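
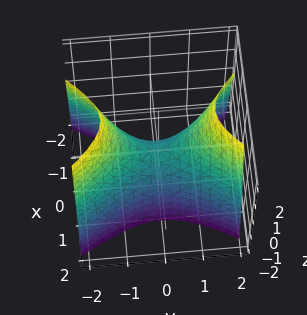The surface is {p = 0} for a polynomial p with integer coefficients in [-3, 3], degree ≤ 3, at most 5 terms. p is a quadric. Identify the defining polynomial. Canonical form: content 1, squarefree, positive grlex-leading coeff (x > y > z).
Degree: a saddle surface; a quadric, so deg p = 2.
Symmetries: it's symmetric under y → −y, forcing even powers of y; mirror symmetry x ↦ −x ⇒ only even powers of x.
From the visible intercepts: it meets the y-axis at y = 0 (among the integer gridlines); one x-axis crossing is at x = 0; one z-axis crossing is at z = 0.
These observations pin down the coefficients.

2*x^2 - y^2 + z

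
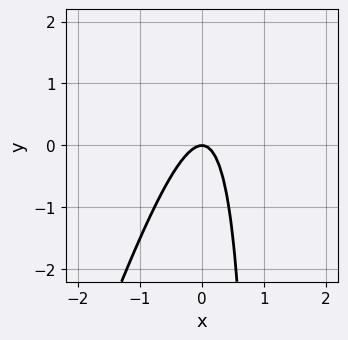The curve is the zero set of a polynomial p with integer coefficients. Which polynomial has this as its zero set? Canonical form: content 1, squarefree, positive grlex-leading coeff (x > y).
3*x^2 - x*y + y

First, degree: no degree-1 curve has this shape, so deg p = 2.
Next, reading off the gridlines: it meets the y-axis at y = 0 (among the integer gridlines); it crosses the x-axis at the gridline x = 0.
Finally, solving for integer coefficients yields p as stated.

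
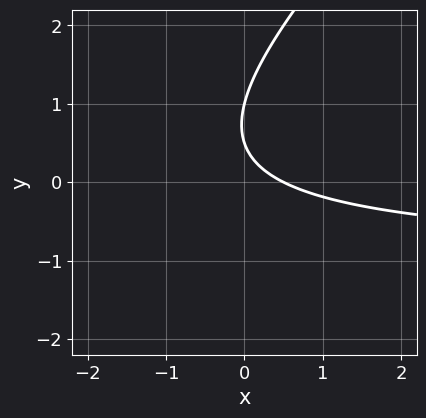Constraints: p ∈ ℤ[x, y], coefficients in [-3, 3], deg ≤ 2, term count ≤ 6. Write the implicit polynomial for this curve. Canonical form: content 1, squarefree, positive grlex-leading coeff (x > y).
2*x*y - 2*y^2 + 2*x + 3*y - 1

1. deg p = 2.
2. From the axis intercepts and sections: it crosses the y-axis at the gridline y = 1.
3. Solving for integer coefficients yields p as stated.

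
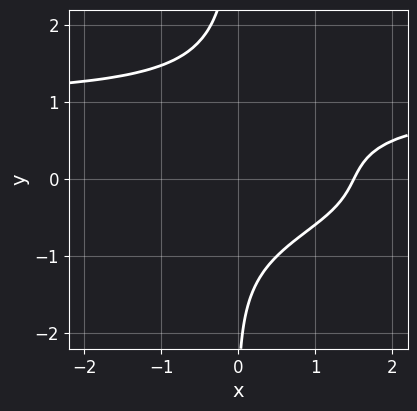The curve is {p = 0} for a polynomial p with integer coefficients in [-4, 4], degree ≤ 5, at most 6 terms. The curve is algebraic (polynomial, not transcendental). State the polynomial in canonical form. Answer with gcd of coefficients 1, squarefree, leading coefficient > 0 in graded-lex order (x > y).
The degree is 4 — no degree-3 curve has this shape.
Observable constraints: it misses every integer gridline on the y-axis.
Fitting integer coefficients to these (and the overall shape) gives p.

2*x*y^3 - 2*x + y + 3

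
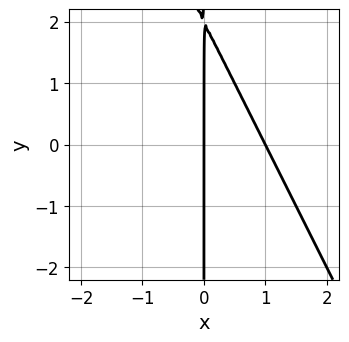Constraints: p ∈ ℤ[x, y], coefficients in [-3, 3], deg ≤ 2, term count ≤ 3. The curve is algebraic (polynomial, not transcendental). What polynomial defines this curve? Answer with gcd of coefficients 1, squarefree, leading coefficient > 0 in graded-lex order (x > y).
(a) deg p = 2. The shape is more complex than any degree-1 curve.
(b) From the axis intercepts and sections: among the integer gridlines, it crosses the x-axis at x ∈ {0, 1}; every point of the y-axis in the box is on the curve.
(c) These observations pin down the coefficients.

2*x^2 + x*y - 2*x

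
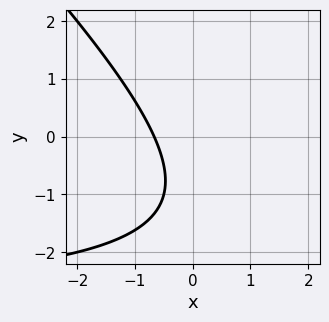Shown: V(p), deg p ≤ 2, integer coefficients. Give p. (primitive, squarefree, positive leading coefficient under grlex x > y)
First, deg p = 2.
Then, reading off the gridlines: no y-intercept at any integer in the box.
Finally, assembling these constraints gives the stated polynomial.

x*y + y^2 + 3*x + 2*y + 2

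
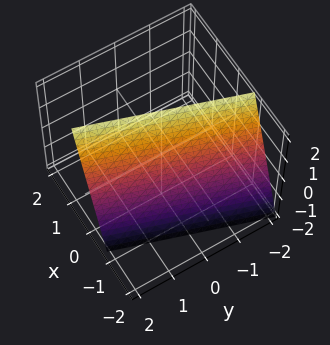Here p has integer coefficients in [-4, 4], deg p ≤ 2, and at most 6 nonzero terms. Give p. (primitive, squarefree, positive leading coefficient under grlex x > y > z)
3*x - y - z + 2

First, deg p = 1. Every cross-section is a straight line — this is a plane.
Next, observable constraints: one y-axis crossing is at y = 2; one z-axis crossing is at z = 2.
Finally, the integer polynomial consistent with all of this is the stated p.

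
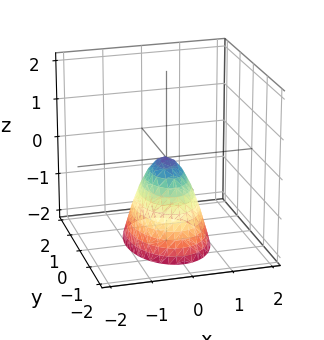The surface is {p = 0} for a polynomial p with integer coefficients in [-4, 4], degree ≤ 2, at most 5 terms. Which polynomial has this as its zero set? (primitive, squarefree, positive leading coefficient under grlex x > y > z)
2*x^2 + y^2 + z

(a) deg p = 2. A single bowl opening along one axis; a quadric.
(b) Symmetries: mirror symmetry y ↦ −y ⇒ only even powers of y; it's symmetric under x → −x, forcing even powers of x.
(c) Against the integer gridlines: it meets the z-axis at z = 0 (among the integer gridlines); one x-axis crossing is at x = 0.
(d) Fitting integer coefficients to these (and the overall shape) gives p.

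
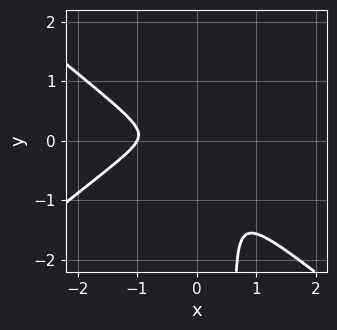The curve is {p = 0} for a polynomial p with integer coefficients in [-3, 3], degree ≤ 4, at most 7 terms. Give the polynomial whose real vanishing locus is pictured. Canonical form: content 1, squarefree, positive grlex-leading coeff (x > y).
2*x^3 - 3*x*y^2 + 2*x^2 + x*y + 2*y^2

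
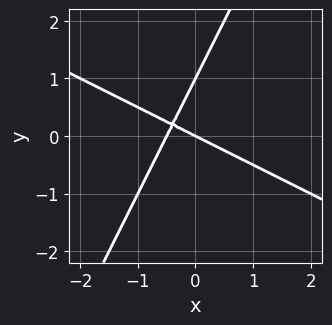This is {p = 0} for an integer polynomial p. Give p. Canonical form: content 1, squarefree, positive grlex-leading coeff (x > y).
2*x^2 + 3*x*y - 2*y^2 + x + 2*y

Degree: a generic line meets the curve in up to 2 points, so deg p = 2.
Observable constraints: the y-axis gridline crossings are at y ∈ {0, 1}; one x-axis crossing is at x = 0.
Solving for integer coefficients yields p as stated.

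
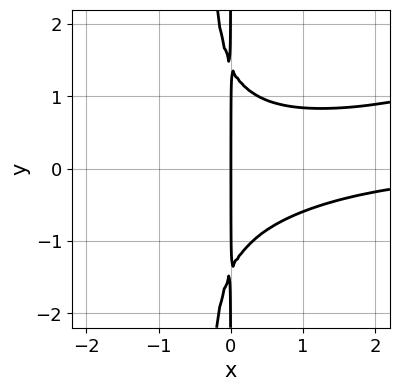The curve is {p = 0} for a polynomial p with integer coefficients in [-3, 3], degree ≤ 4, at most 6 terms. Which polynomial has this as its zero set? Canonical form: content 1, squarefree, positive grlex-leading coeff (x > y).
x^3*y - 3*x^2*y^2 - x*y^2 + 2*x

(a) The degree is 4 — the shape is more complex than any degree-3 curve.
(b) Against the integer gridlines: one x-axis crossing is at x = 0; the visible y-axis segment lies entirely on the curve.
(c) Together with the visible shape, these determine p as stated.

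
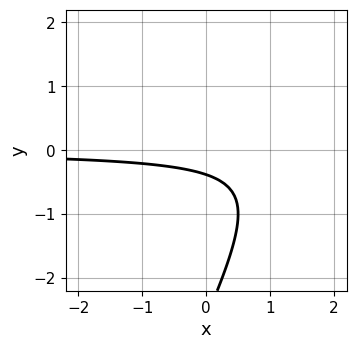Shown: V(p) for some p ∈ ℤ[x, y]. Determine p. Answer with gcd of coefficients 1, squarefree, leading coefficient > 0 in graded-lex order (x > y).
Degree: no degree-1 curve has this shape, so deg p = 2.
Checking where it meets the axes: the curve avoids every integer x-axis point in the box.
These observations pin down the coefficients.

2*x*y - y^2 - 3*y - 1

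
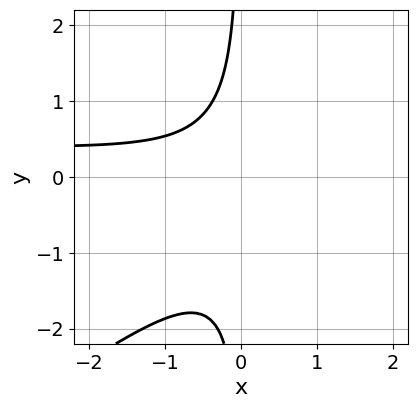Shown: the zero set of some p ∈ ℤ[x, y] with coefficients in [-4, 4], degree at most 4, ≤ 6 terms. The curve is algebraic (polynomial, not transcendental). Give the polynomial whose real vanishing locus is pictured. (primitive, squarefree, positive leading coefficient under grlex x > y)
2*x^2*y - 3*x*y^2 - x^2 - 2*x*y - 2

First, degree: no degree-2 curve has this shape, so deg p = 3.
Next, from the visible intercepts: no x-intercept at any integer in the box; it misses every integer gridline on the y-axis.
Finally, assembling these constraints gives the stated polynomial.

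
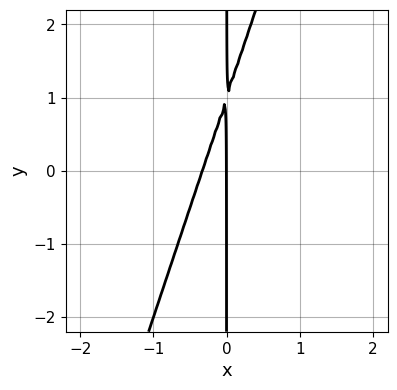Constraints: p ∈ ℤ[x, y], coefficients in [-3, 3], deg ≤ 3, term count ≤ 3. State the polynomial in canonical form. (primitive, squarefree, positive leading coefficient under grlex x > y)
(a) deg p = 2.
(b) Checking where it meets the axes: the visible y-axis segment lies entirely on the curve; it crosses the x-axis at the gridline x = 0.
(c) Putting this together gives p.

3*x^2 - x*y + x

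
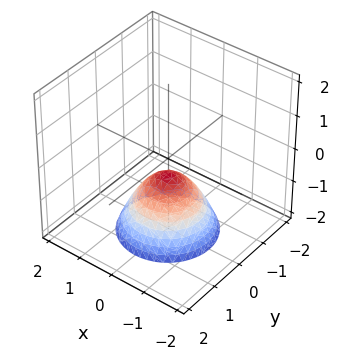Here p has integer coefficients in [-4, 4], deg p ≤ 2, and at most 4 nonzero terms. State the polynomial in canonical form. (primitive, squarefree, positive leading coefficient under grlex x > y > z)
Degree: a generic line meets the surface in up to 2 points, so deg p = 2.
Symmetry: every cross-section ⟂ z is a circle, so x, y appear only via x² + y².
Against the integer gridlines: a circular section at z = -1 has radius between 0 and 1; no y-intercept at any integer in the box; it misses every integer gridline on the x-axis.
Putting this together gives p.

2*x^2 + 2*y^2 + 2*z + 1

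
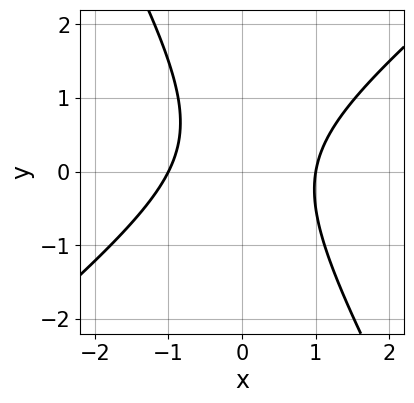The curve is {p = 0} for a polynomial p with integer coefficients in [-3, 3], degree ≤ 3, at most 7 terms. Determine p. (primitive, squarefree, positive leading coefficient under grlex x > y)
deg p = 2. No degree-1 curve has this shape.
From the axis intercepts and sections: among the integer gridlines, it crosses the x-axis at x ∈ {-1, 1}; no y-intercept at any integer in the box.
These observations pin down the coefficients.

3*x^2 - 2*x*y - 2*y^2 + y - 3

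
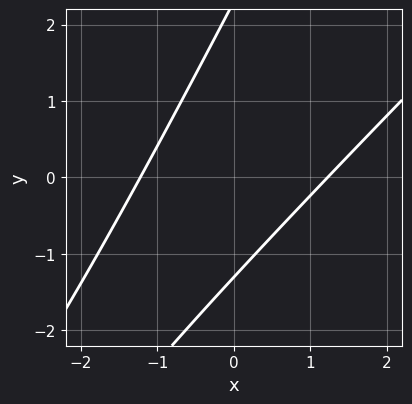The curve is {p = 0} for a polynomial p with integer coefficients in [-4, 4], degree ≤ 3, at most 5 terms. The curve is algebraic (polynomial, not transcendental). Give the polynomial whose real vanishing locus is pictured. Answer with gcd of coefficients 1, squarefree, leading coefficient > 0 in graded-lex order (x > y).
The degree is 2 — the shape is more complex than any degree-1 curve.
The integer polynomial consistent with all of this is the stated p.

2*x^2 - 3*x*y + y^2 - y - 3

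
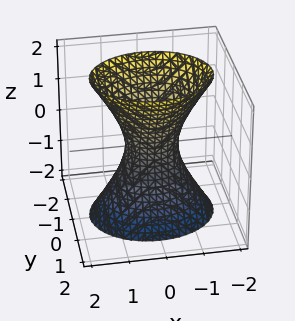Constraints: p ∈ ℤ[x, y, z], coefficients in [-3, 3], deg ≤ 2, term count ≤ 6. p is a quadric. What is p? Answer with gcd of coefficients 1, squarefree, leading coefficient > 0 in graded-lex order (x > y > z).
First, deg p = 2.
Then, symmetries: the z ↦ −z reflection is a symmetry, so z appears only in even powers; it's symmetric under x → −x, forcing even powers of x; the y ↦ −y reflection is a symmetry, so y appears only in even powers.
Next, from the visible intercepts: no z-intercept at any integer in the box.
Finally, assembling these constraints gives the stated polynomial.

2*x^2 + 3*y^2 - z^2 - 1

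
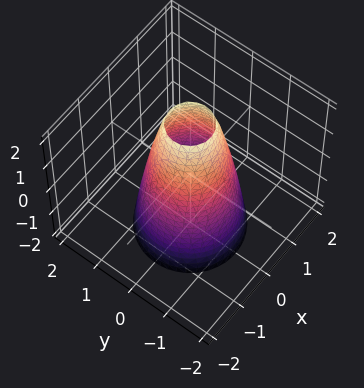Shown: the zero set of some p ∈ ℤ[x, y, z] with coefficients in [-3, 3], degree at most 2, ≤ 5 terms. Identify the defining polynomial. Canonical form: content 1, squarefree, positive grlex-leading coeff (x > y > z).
The degree is 2 — a generic line meets the surface in up to 2 points.
Symmetries: the surface is invariant under rotation about z: p = q(x² + y², z).
Checking where it meets the axes: it misses every integer gridline on the z-axis; the y-axis gridline crossings are at y ∈ {-1, 1}; a circular section at z = 0 has radius exactly 1; the x-axis gridline crossings are at x ∈ {-1, 1}.
Matching integer coefficients to the picture gives p.

3*x^2 + 3*y^2 + z - 3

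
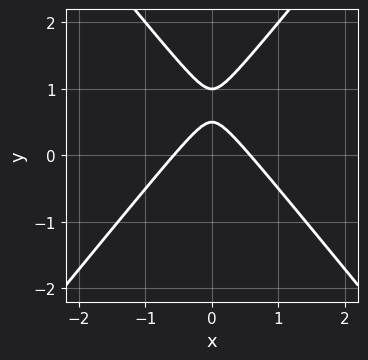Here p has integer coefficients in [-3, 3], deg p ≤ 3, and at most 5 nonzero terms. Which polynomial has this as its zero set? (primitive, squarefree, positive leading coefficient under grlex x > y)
3*x^2 - 2*y^2 + 3*y - 1

(a) deg p = 2. The shape is more complex than any degree-1 curve.
(b) Symmetries: mirror symmetry x ↦ −x ⇒ only even powers of x.
(c) Against the integer gridlines: one y-axis crossing is at y = 1.
(d) Together with the visible shape, these determine p as stated.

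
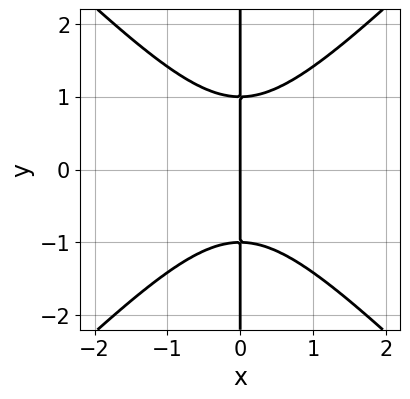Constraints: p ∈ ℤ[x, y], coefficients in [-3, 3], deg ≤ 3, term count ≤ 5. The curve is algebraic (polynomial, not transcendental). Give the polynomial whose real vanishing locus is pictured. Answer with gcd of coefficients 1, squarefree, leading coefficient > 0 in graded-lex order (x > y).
x^3 - x*y^2 + x

(a) Degree: no degree-2 curve has this shape, so deg p = 3.
(b) Symmetries: it's symmetric under y → −y, forcing even powers of y.
(c) From the axis intercepts and sections: it meets the x-axis at x = 0 (among the integer gridlines); every point of the y-axis in the box is on the curve.
(d) Solving for integer coefficients yields p as stated.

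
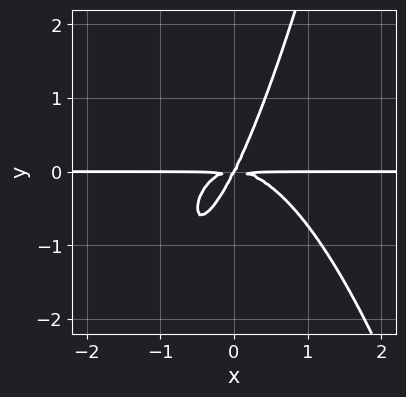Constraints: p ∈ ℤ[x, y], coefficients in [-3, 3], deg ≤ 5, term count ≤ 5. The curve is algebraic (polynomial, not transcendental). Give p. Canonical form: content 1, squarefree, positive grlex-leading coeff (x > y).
2*x^3*y + 2*x*y^2 - y^3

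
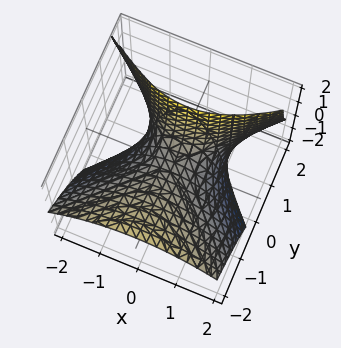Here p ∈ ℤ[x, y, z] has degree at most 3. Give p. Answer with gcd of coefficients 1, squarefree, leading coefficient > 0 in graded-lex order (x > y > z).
2*x^2 - 2*y^2 - 3*y*z + 3*z

1. Degree: a generic line meets the surface in up to 2 points, so deg p = 2.
2. Against the integer gridlines: it crosses the z-axis at the gridline z = 0; one y-axis crossing is at y = 0; it crosses the x-axis at the gridline x = 0.
3. The integer polynomial consistent with all of this is the stated p.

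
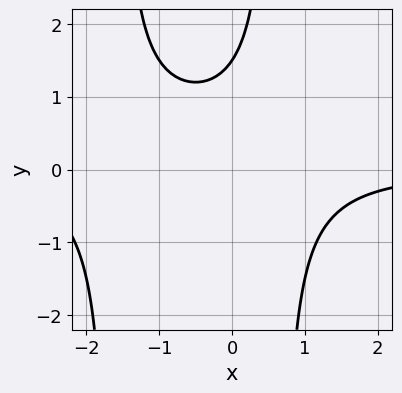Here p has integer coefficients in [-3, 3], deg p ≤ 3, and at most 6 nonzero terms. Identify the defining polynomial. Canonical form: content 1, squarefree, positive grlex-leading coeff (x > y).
(a) Degree: the shape is more complex than any degree-2 curve, so deg p = 3.
(b) From the axis intercepts and sections: it misses every integer gridline on the x-axis.
(c) Together with the visible shape, these determine p as stated.

2*x^2*y + 2*x*y - 2*y + 3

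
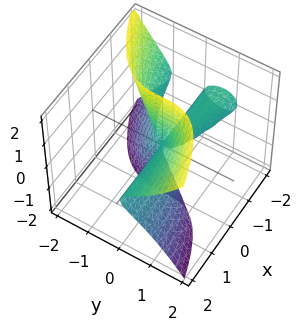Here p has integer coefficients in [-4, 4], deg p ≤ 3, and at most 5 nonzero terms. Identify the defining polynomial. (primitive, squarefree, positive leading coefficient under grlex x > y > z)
2*x*z^2 - 2*y^3 - x*y

First, the degree is 3 — no degree-2 surface has this shape.
Next, from the axis intercepts and sections: every point of the x-axis in the box is on the surface; it meets the y-axis at y = 0 (among the integer gridlines); the visible z-axis segment lies entirely on the surface.
Finally, solving for integer coefficients yields p as stated.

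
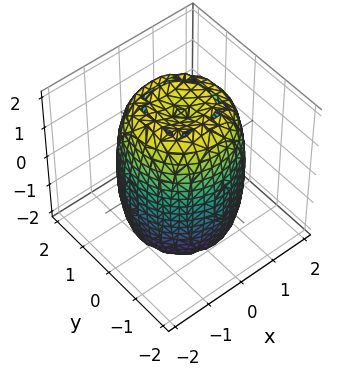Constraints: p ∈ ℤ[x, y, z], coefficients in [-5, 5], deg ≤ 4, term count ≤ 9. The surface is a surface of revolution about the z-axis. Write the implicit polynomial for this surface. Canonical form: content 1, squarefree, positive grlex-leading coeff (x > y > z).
2*x^4 + 4*x^2*y^2 + 2*y^4 - 3*x^2 - 3*y^2 + z^2 - 3

First, deg p = 4. A generic line meets the surface in up to 4 points.
Then, symmetries: the surface is invariant under rotation about z: p = q(x² + y², z).
Then, observable constraints: a circular section at z = 0 has radius between 1 and 2.
Finally, assembling these constraints gives the stated polynomial.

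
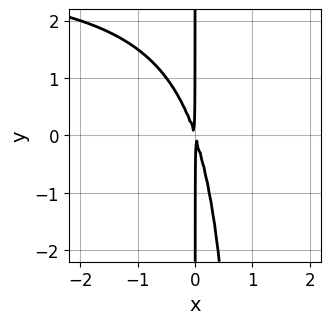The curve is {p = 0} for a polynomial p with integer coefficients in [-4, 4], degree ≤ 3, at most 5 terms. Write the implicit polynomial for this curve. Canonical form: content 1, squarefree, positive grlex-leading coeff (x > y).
x^2*y - 3*x^2 - x*y

1. The degree is 3 — a generic line meets the curve in up to 3 points.
2. From the axis intercepts and sections: the visible y-axis segment lies entirely on the curve.
3. These observations pin down the coefficients.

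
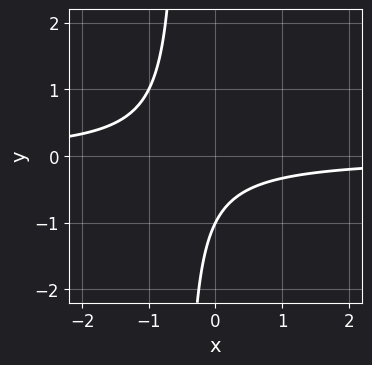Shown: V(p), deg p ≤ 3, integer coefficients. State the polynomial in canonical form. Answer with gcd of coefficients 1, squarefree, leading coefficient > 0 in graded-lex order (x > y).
2*x*y + y + 1

The degree is 2 — a generic line meets the curve in up to 2 points.
Reading off the gridlines: the curve avoids every integer x-axis point in the box; it meets the y-axis at y = -1 (among the integer gridlines).
The integer polynomial consistent with all of this is the stated p.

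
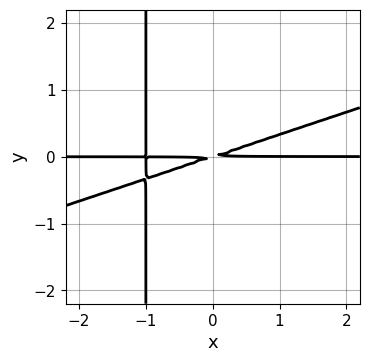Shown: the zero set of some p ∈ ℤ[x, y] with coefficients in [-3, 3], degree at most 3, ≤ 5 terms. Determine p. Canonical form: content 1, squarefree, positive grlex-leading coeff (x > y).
x^2*y - 3*x*y^2 + x*y - 3*y^2

First, deg p = 3. A generic line meets the curve in up to 3 points.
Next, from the visible intercepts: every point of the x-axis in the box is on the curve.
Finally, putting this together gives p.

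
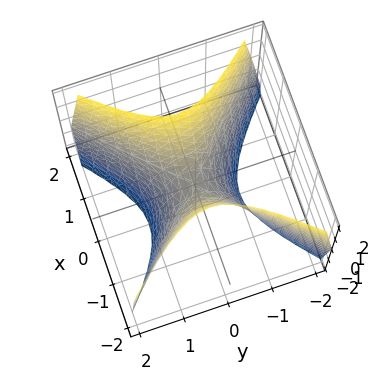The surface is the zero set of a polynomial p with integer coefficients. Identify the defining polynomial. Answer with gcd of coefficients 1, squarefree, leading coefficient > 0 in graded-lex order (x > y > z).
(a) Degree: a saddle surface; a quadric, so deg p = 2.
(b) Symmetries: mirror symmetry x ↦ −x ⇒ only even powers of x; the y ↦ −y reflection is a symmetry, so y appears only in even powers.
(c) Against the integer gridlines: it meets the x-axis at x = 0 (among the integer gridlines); it crosses the y-axis at the gridline y = 0.
(d) Matching integer coefficients to the picture gives p.

2*x^2 - 2*y^2 - z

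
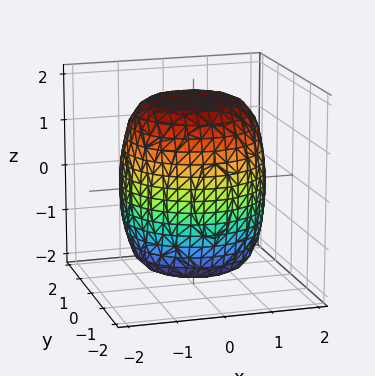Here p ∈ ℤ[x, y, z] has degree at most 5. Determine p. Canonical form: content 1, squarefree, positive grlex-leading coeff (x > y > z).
First, deg p = 4. A generic line meets the surface in up to 4 points.
Next, symmetries: rotational symmetry about the z-axis ⇒ p depends on x, y only through x² + y².
Next, from the axis intercepts and sections: a circular section at z = 1 has radius between 1 and 2.
Finally, solving for integer coefficients yields p as stated.

x^4 + 2*x^2*y^2 + y^4 - x^2 - y^2 + z^2 - 3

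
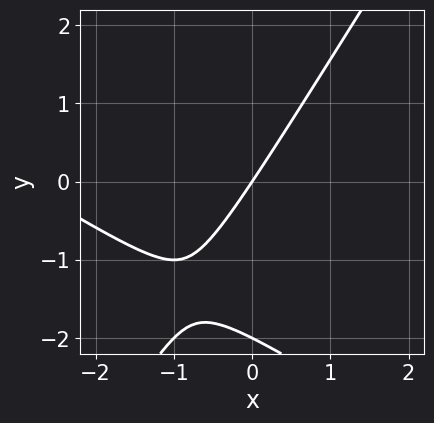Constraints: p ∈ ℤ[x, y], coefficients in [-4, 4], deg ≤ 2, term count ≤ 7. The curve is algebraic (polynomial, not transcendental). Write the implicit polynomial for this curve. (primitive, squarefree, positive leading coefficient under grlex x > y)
(a) Degree: a generic line meets the curve in up to 2 points, so deg p = 2.
(b) Reading off the gridlines: among the integer gridlines, it crosses the y-axis at y ∈ {-2, 0}; it crosses the x-axis at the gridline x = 0.
(c) Solving for integer coefficients yields p as stated.

x^2 + x*y - y^2 + 3*x - 2*y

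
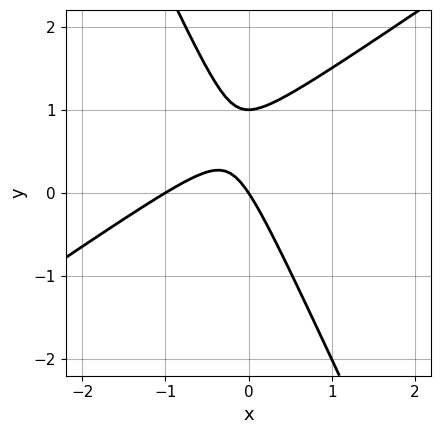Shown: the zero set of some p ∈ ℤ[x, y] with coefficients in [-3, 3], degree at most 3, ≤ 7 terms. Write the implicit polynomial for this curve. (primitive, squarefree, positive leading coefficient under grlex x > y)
3*x^2 - 3*x*y - 2*y^2 + 3*x + 2*y

deg p = 2. The shape is more complex than any degree-1 curve.
Checking where it meets the axes: the y-axis gridline crossings are at y ∈ {0, 1}; the x-axis gridline crossings are at x ∈ {-1, 0}.
Assembling these constraints gives the stated polynomial.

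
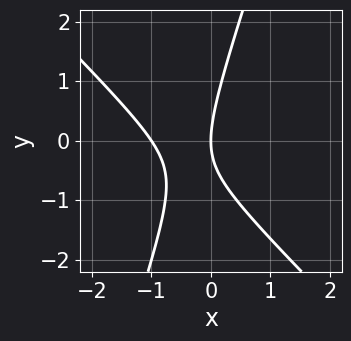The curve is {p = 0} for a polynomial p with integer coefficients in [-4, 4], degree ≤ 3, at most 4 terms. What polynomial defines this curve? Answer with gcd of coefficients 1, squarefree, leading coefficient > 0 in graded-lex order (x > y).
The degree is 2 — a generic line meets the curve in up to 2 points.
Checking where it meets the axes: one y-axis crossing is at y = 0; among the integer gridlines, it crosses the x-axis at x ∈ {-1, 0}.
Fitting integer coefficients to these (and the overall shape) gives p.

3*x^2 + 2*x*y - y^2 + 3*x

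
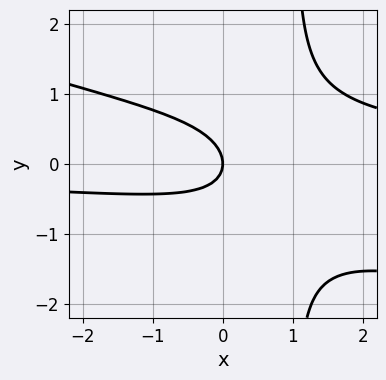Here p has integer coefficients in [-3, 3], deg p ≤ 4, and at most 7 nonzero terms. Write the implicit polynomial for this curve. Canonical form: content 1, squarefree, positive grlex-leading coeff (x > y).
x^2*y + 3*x*y^2 - x*y - 3*y^2 - 2*x

First, deg p = 3. No degree-2 curve has this shape.
Then, reading off the gridlines: it meets the x-axis at x = 0 (among the integer gridlines); one y-axis crossing is at y = 0.
Finally, matching integer coefficients to the picture gives p.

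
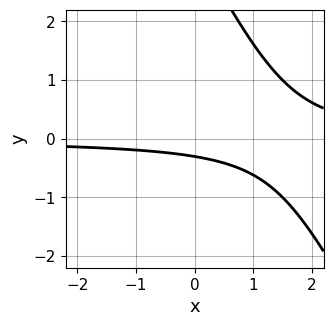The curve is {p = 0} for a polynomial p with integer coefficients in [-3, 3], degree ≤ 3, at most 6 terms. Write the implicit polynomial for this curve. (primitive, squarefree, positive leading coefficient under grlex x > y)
2*x*y + y^2 - 3*y - 1

Degree: a generic line meets the curve in up to 2 points, so deg p = 2.
Reading off the gridlines: the curve avoids every integer x-axis point in the box.
Together with the visible shape, these determine p as stated.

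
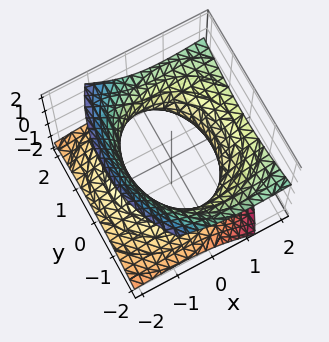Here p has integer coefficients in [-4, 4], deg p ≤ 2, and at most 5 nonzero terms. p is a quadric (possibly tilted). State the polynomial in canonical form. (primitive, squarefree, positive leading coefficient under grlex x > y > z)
Degree: no degree-1 surface has this shape, so deg p = 2.
Checking where it meets the axes: the surface avoids every integer z-axis point in the box.
Together with the visible shape, these determine p as stated.

x^2 - 2*x*z + y^2 - 2*z^2 - 2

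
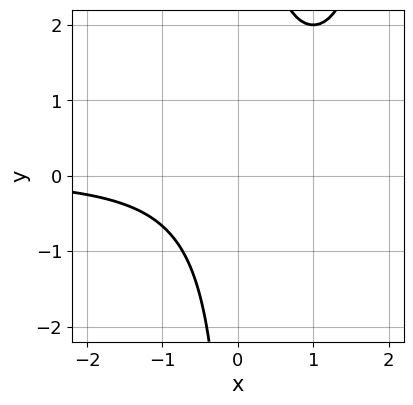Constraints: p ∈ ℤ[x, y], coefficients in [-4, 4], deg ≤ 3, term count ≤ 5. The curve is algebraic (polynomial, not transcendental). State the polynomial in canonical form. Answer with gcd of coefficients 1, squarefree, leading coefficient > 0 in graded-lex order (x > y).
1. Degree: the shape is more complex than any degree-2 curve, so deg p = 3.
2. From the axis intercepts and sections: the curve avoids every integer y-axis point in the box; the curve avoids every integer x-axis point in the box.
3. Assembling these constraints gives the stated polynomial.

x^2*y - 2*x*y + 2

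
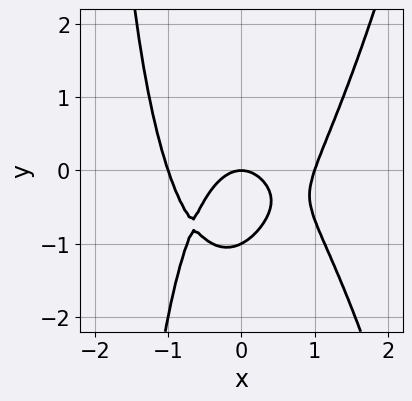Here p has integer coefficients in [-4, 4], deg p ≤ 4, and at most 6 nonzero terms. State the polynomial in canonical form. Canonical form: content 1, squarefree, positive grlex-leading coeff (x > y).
First, deg p = 4. No degree-3 curve has this shape.
Then, against the integer gridlines: the y-axis gridline crossings are at y ∈ {-1, 0}; among the integer gridlines, it crosses the x-axis at x ∈ {-1, 0, 1}.
Finally, putting this together gives p.

3*x^4 - x*y^2 - 3*x^2 - 2*y^2 - 2*y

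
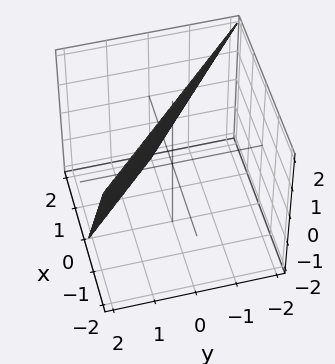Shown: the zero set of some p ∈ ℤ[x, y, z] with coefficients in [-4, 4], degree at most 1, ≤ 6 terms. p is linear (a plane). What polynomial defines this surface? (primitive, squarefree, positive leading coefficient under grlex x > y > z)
2*x + 2*y + z - 2

First, the degree is 1 — the surface is flat (a plane).
Next, from the visible intercepts: it crosses the x-axis at the gridline x = 1; it crosses the y-axis at the gridline y = 1.
Finally, together with the visible shape, these determine p as stated. Check: (0, 0, 2) on the z-axis lies on the surface, and p(0, 0, 2) = 0. ✓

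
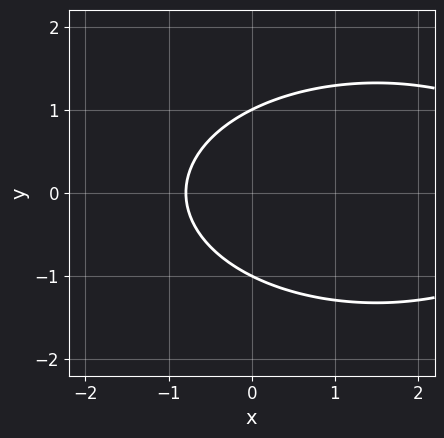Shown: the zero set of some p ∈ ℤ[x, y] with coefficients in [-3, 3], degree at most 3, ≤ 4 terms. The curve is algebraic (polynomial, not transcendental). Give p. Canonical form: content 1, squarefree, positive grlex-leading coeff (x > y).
x^2 + 3*y^2 - 3*x - 3

(a) The degree is 2 — a generic line meets the curve in up to 2 points.
(b) Symmetries: the y ↦ −y reflection is a symmetry, so y appears only in even powers.
(c) Checking where it meets the axes: among the integer gridlines, it crosses the y-axis at y ∈ {-1, 1}.
(d) Solving for integer coefficients yields p as stated.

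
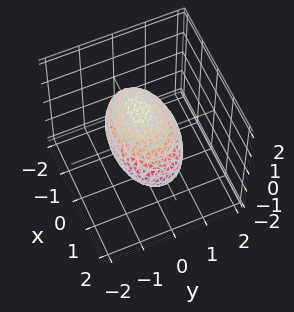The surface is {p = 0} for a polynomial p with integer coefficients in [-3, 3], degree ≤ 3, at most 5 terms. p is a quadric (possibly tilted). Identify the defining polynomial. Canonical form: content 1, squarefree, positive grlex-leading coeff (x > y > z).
x^2 + x*z + 2*y^2 + 3*z^2 - 2

(a) Degree: the shape is more complex than any degree-1 surface, so deg p = 2.
(b) Against the integer gridlines: among the integer gridlines, it crosses the y-axis at y ∈ {-1, 1}.
(c) Fitting integer coefficients to these (and the overall shape) gives p.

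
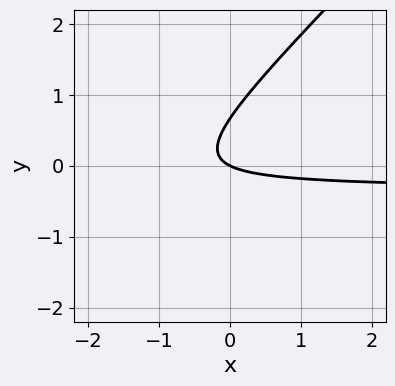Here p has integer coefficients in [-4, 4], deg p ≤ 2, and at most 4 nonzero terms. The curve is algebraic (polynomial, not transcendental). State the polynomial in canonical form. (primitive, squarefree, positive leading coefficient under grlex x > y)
3*x*y - 3*y^2 + x + 2*y

1. Degree: no degree-1 curve has this shape, so deg p = 2.
2. Reading off the gridlines: one x-axis crossing is at x = 0; one y-axis crossing is at y = 0.
3. These observations pin down the coefficients.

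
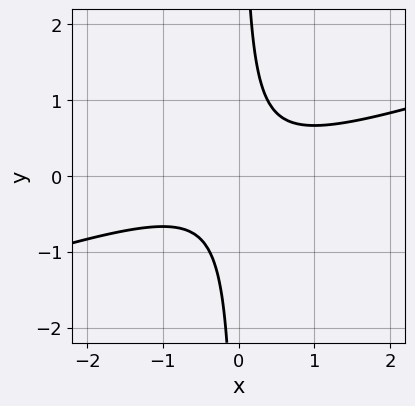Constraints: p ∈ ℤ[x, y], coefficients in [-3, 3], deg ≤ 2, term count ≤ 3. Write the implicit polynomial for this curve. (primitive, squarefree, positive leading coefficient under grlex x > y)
(a) deg p = 2. The shape is more complex than any degree-1 curve.
(b) From the visible intercepts: the curve avoids every integer y-axis point in the box; no x-intercept at any integer in the box.
(c) Putting this together gives p.

x^2 - 3*x*y + 1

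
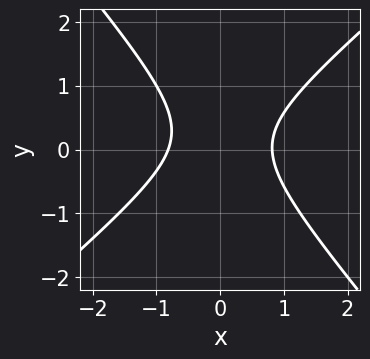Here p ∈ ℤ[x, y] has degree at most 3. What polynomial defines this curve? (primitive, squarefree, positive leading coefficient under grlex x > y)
3*x^2 - x*y - 3*y^2 + y - 2

First, the degree is 2 — no degree-1 curve has this shape.
Next, reading off the gridlines: the curve avoids every integer y-axis point in the box.
Finally, putting this together gives p.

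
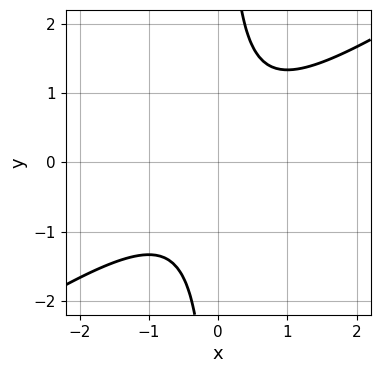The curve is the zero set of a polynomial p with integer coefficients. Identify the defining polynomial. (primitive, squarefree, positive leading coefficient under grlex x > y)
2*x^2 - 3*x*y + 2

First, deg p = 2.
Next, from the axis intercepts and sections: it misses every integer gridline on the y-axis; the curve avoids every integer x-axis point in the box.
Finally, together with the visible shape, these determine p as stated.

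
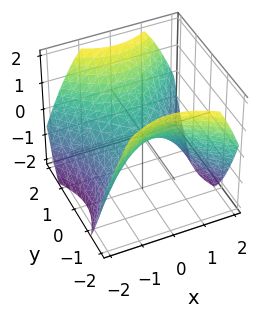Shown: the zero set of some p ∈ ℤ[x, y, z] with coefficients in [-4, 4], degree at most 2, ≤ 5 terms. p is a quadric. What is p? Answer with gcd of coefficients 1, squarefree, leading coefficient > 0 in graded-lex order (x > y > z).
2*x^2 - 2*y^2 + 3*z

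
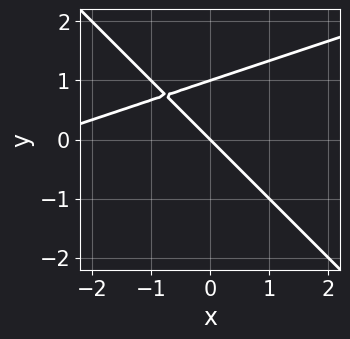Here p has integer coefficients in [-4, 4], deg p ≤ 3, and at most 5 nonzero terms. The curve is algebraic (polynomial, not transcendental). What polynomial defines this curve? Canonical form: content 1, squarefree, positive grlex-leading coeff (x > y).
First, degree: a generic line meets the curve in up to 2 points, so deg p = 2.
Then, from the axis intercepts and sections: it meets the x-axis at x = 0 (among the integer gridlines); the y-axis gridline crossings are at y ∈ {0, 1}.
Finally, fitting integer coefficients to these (and the overall shape) gives p.

x^2 - 2*x*y - 3*y^2 + 3*x + 3*y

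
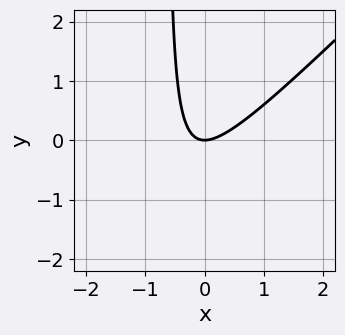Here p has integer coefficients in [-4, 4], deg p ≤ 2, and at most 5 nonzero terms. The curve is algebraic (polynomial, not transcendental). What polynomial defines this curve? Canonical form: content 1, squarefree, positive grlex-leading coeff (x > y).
Degree: a generic line meets the curve in up to 2 points, so deg p = 2.
From the axis intercepts and sections: it crosses the x-axis at the gridline x = 0; it meets the y-axis at y = 0 (among the integer gridlines).
Putting this together gives p.

3*x^2 - 3*x*y - 2*y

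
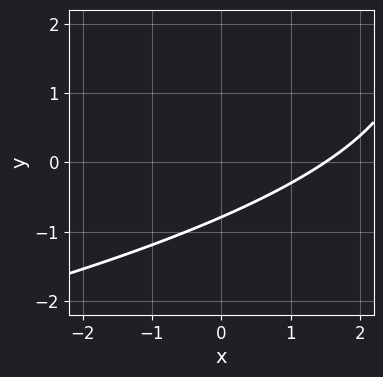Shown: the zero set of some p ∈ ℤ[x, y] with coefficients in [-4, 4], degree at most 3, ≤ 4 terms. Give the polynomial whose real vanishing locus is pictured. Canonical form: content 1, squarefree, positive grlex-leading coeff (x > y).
y^2 + 2*x - 3*y - 3

First, deg p = 2.
Finally, matching integer coefficients to the picture gives p.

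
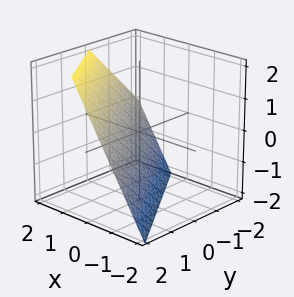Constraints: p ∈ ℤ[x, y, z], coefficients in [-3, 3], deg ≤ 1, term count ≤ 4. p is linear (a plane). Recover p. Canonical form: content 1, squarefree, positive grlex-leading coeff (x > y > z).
3*x + 2*y - 2*z - 2

(a) The degree is 1 — every cross-section is a straight line — this is a plane.
(b) Reading off the gridlines: one z-axis crossing is at z = -1; it meets the y-axis at y = 1 (among the integer gridlines).
(c) Putting this together gives p.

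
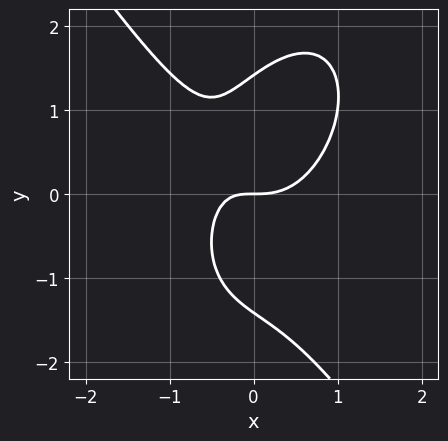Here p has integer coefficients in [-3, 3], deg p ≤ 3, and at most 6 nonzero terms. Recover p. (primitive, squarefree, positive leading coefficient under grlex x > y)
3*x^3 + y^3 - 2*x*y - 2*y

First, the degree is 3 — a generic line meets the curve in up to 3 points.
Next, from the axis intercepts and sections: it crosses the x-axis at the gridline x = 0; one y-axis crossing is at y = 0.
Finally, assembling these constraints gives the stated polynomial.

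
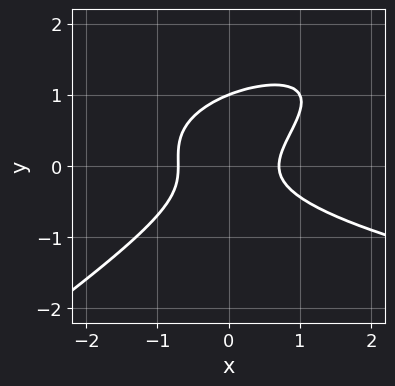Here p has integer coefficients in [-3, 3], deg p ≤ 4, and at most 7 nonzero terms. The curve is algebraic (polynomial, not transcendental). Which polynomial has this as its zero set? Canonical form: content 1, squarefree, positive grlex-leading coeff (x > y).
(a) The degree is 3 — a generic line meets the curve in up to 3 points.
(b) From the axis intercepts and sections: one y-axis crossing is at y = 1.
(c) Together with the visible shape, these determine p as stated.

2*x*y^2 - 3*y^3 - 2*x^2 + 2*y^2 + 1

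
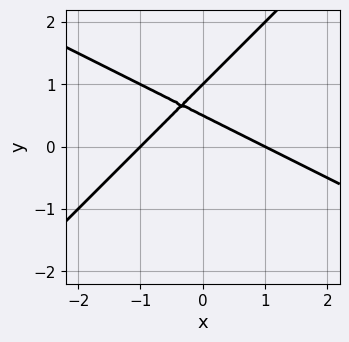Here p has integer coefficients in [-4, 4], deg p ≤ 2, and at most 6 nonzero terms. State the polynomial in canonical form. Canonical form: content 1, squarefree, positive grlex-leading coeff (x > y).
x^2 + x*y - 2*y^2 + 3*y - 1

First, deg p = 2. No degree-1 curve has this shape.
Then, checking where it meets the axes: one y-axis crossing is at y = 1; among the integer gridlines, it crosses the x-axis at x ∈ {-1, 1}.
Finally, putting this together gives p.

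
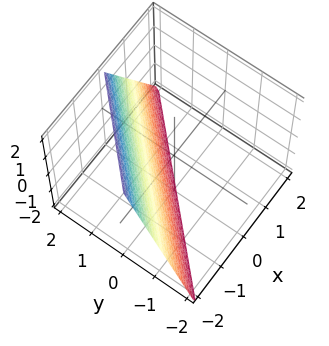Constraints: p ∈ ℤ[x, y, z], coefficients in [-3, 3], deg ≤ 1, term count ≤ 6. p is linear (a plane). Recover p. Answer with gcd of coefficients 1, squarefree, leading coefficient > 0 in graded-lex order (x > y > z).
2*x - 2*y + z + 2

1. Degree: the surface is flat (a plane), so deg p = 1.
2. From the visible intercepts: one y-axis crossing is at y = 1; one z-axis crossing is at z = -2; one x-axis crossing is at x = -1.
3. Fitting integer coefficients to these (and the overall shape) gives p.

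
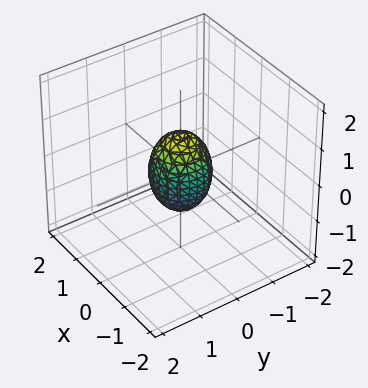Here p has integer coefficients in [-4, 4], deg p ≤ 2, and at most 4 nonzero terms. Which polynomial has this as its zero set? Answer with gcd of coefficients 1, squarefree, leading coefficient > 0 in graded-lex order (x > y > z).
2*x^2 + 2*y^2 + z^2 - 1

deg p = 2. Bounded and convex; a quadric.
By symmetry, every cross-section ⟂ z is a circle, so x, y appear only via x² + y²; mirror symmetry z ↦ −z ⇒ only even powers of z.
From the axis intercepts and sections: a circular section at z = 0 has radius between 0 and 1; among the integer gridlines, it crosses the z-axis at z ∈ {-1, 1}.
Assembling these constraints gives the stated polynomial.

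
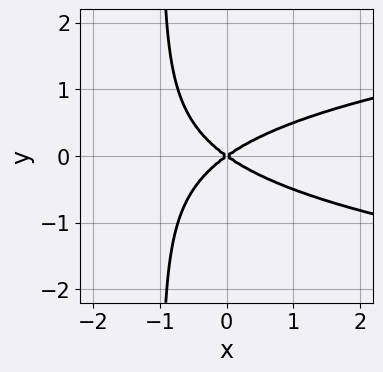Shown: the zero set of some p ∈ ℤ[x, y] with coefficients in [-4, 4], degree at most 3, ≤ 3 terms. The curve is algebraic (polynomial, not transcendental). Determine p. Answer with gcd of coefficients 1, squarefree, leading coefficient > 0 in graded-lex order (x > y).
2*x*y^2 - x^2 + 2*y^2

First, degree: no degree-2 curve has this shape, so deg p = 3.
Then, symmetries: mirror symmetry y ↦ −y ⇒ only even powers of y.
Next, observable constraints: it crosses the x-axis at the gridline x = 0; it meets the y-axis at y = 0 (among the integer gridlines).
Finally, the integer polynomial consistent with all of this is the stated p.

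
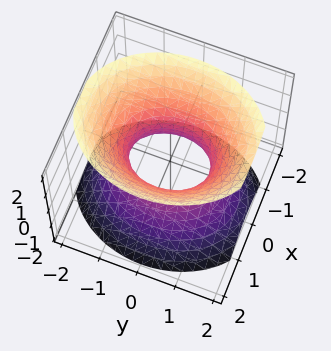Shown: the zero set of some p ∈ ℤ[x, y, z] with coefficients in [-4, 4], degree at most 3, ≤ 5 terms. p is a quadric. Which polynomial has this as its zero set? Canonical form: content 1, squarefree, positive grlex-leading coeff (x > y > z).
3*x^2 + 2*y^2 - 2*z^2 - 2

First, degree: an hourglass — one-sheet hyperboloid; a quadric, so deg p = 2.
Next, symmetries: the z ↦ −z reflection is a symmetry, so z appears only in even powers; it's symmetric under x → −x, forcing even powers of x; mirror symmetry y ↦ −y ⇒ only even powers of y.
Then, observable constraints: it misses every integer gridline on the z-axis; among the integer gridlines, it crosses the y-axis at y ∈ {-1, 1}.
Finally, the integer polynomial consistent with all of this is the stated p.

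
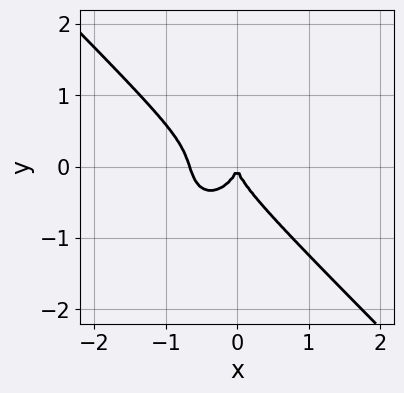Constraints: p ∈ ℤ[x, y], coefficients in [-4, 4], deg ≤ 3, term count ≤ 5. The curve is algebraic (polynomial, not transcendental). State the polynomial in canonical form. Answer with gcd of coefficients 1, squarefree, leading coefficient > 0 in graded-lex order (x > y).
(a) Degree: the shape is more complex than any degree-2 curve, so deg p = 3.
(b) Reading off the gridlines: it crosses the x-axis at the gridline x = 0; it meets the y-axis at y = 0 (among the integer gridlines).
(c) Matching integer coefficients to the picture gives p.

3*x^3 + x^2*y + 2*y^3 + 2*x^2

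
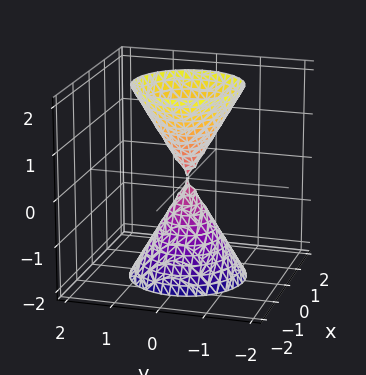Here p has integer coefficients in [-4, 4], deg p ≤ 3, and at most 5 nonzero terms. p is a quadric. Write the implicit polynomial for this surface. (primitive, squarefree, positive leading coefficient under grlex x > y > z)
3*x^2 + 3*y^2 - z^2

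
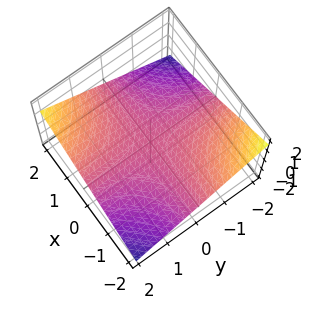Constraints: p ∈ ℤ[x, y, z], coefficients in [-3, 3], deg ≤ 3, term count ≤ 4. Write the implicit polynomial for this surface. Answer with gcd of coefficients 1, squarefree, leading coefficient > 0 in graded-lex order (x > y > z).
1. Degree: a saddle surface; a quadric, so deg p = 2.
2. Observable constraints: it crosses the z-axis at the gridline z = 0; the visible x-axis segment lies entirely on the surface; every point of the y-axis in the box is on the surface.
3. Putting this together gives p.

x*y - 3*z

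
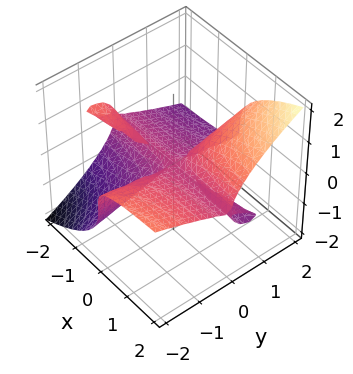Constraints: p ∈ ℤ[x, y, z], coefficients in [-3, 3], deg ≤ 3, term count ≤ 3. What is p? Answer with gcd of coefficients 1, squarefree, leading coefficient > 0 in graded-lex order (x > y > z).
(a) The picture has 3 separate pieces.
(b) The degree is 3 — no degree-2 surface has this shape.
(c) Reading off the gridlines: one z-axis crossing is at z = 0; every point of the x-axis in the box is on the surface; every point of the y-axis in the box is on the surface.
(d) Putting this together gives p.

x*y^2 + 2*x*y*z - 3*z^3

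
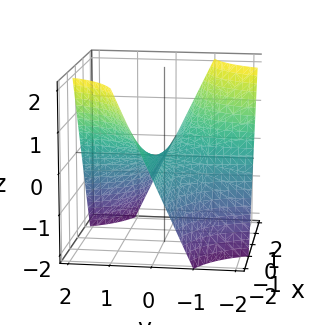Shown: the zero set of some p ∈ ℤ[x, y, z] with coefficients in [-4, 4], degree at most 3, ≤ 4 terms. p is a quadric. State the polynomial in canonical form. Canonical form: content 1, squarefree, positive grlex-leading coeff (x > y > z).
x*y + z

First, the degree is 2 — a saddle surface; a quadric.
Then, observable constraints: it meets the z-axis at z = 0 (among the integer gridlines); the visible x-axis segment lies entirely on the surface.
Finally, fitting integer coefficients to these (and the overall shape) gives p.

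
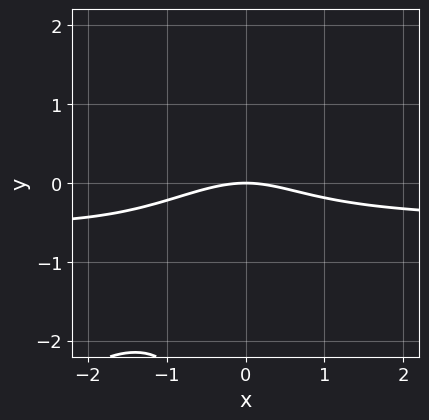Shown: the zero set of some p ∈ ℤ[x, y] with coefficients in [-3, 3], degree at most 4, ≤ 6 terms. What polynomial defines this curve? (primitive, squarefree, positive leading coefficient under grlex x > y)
2*x^2*y - 2*x*y^2 + x^2 + 3*y

1. The degree is 3 — the shape is more complex than any degree-2 curve.
2. Checking where it meets the axes: it crosses the y-axis at the gridline y = 0; it crosses the x-axis at the gridline x = 0.
3. Fitting integer coefficients to these (and the overall shape) gives p.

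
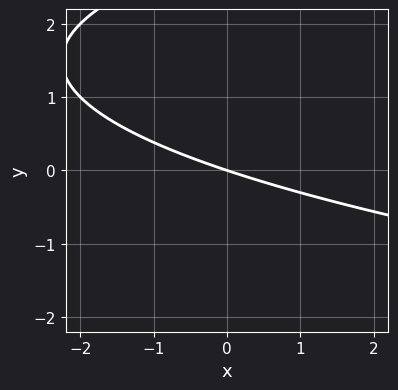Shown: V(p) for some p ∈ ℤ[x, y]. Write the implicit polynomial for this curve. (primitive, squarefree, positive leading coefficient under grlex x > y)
(a) Degree: a generic line meets the curve in up to 2 points, so deg p = 2.
(b) From the axis intercepts and sections: it crosses the x-axis at the gridline x = 0; one y-axis crossing is at y = 0.
(c) Assembling these constraints gives the stated polynomial.

y^2 - x - 3*y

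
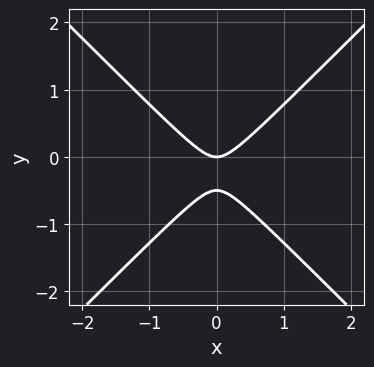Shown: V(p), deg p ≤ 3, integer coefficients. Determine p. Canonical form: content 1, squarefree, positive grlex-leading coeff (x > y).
1. The degree is 2 — no degree-1 curve has this shape.
2. Symmetries: mirror symmetry x ↦ −x ⇒ only even powers of x.
3. Checking where it meets the axes: it crosses the x-axis at the gridline x = 0; one y-axis crossing is at y = 0.
4. Putting this together gives p.

2*x^2 - 2*y^2 - y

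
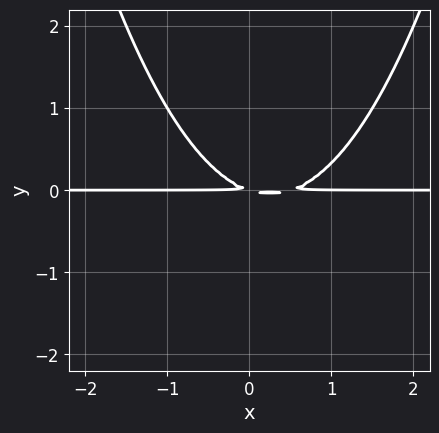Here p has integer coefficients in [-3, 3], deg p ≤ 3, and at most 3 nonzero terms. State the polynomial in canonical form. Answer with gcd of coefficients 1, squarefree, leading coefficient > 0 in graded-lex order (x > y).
2*x^2*y - x*y - 3*y^2

1. deg p = 3.
2. Against the integer gridlines: every point of the x-axis in the box is on the curve.
3. Putting this together gives p.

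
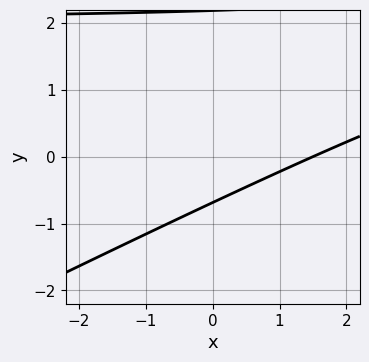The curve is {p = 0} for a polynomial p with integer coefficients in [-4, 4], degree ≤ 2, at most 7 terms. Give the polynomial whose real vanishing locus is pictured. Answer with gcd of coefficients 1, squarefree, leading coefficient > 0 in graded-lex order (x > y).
x*y - 2*y^2 - 2*x + 3*y + 3

(a) Degree: a generic line meets the curve in up to 2 points, so deg p = 2.
(b) Solving for integer coefficients yields p as stated.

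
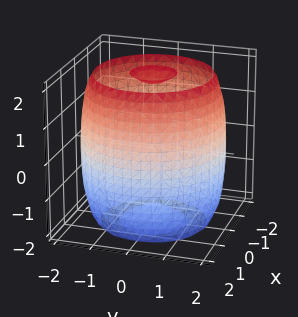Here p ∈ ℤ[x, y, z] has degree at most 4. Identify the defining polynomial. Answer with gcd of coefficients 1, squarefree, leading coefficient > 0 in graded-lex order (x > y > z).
x^4 + 2*x^2*y^2 + y^4 - 3*x^2 - 3*y^2 + z^2 - 3

First, there are 3 components. They look like related sheets of one shape, so recover p as a whole.
Next, deg p = 4. The shape is more complex than any degree-3 surface.
Then, symmetry: every cross-section ⟂ z is a circle, so x, y appear only via x² + y².
Then, against the integer gridlines: a circular section at z = -2 has radius between 0 and 1.
Finally, these observations pin down the coefficients.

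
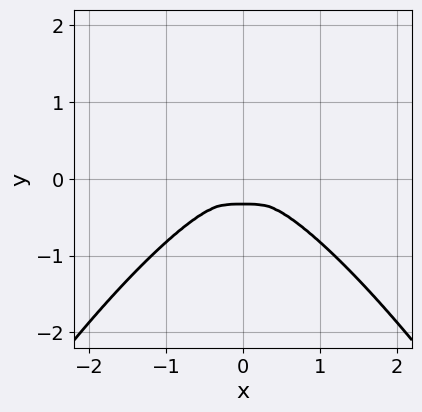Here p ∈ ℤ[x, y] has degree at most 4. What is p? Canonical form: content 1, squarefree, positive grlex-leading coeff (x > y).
x^4 + 3*y^3 + y^2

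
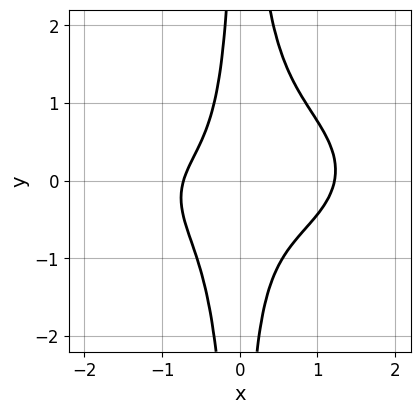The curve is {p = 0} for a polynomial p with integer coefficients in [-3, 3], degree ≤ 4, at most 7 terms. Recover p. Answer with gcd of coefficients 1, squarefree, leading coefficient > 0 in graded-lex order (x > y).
(a) deg p = 4.
(b) Observable constraints: no y-intercept at any integer in the box.
(c) Assembling these constraints gives the stated polynomial.

x^4 + 3*x^2*y^2 - x*y - x - 1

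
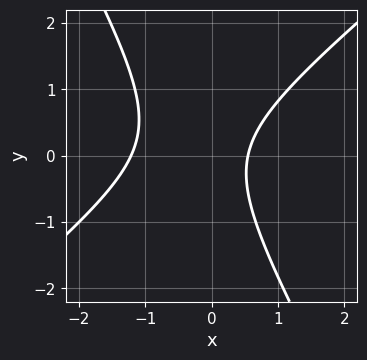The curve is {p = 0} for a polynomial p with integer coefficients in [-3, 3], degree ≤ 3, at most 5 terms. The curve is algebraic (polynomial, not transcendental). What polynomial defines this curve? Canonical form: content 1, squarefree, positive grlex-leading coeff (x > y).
(a) deg p = 2. No degree-1 curve has this shape.
(b) From the visible intercepts: no y-intercept at any integer in the box.
(c) Matching integer coefficients to the picture gives p.

3*x^2 - 2*x*y - 2*y^2 + 2*x - 2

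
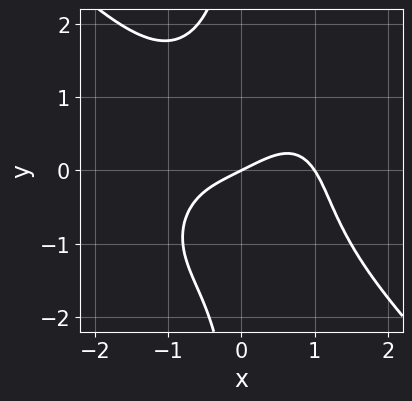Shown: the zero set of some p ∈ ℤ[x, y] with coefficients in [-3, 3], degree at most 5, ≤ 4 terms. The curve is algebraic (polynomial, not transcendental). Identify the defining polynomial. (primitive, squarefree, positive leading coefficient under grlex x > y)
x^4 + x*y^3 - x + 2*y

First, deg p = 4. No degree-3 curve has this shape.
Then, against the integer gridlines: it crosses the y-axis at the gridline y = 0; among the integer gridlines, it crosses the x-axis at x ∈ {0, 1}.
Finally, fitting integer coefficients to these (and the overall shape) gives p.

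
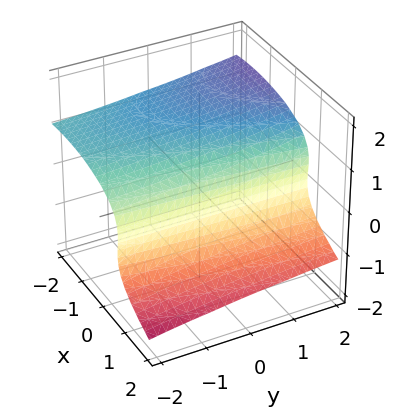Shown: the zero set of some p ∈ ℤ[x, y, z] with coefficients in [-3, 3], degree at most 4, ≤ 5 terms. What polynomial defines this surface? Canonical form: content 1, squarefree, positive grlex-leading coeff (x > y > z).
y*z^2 - 3*z^3 - x^2 - 3*x + 3

(a) deg p = 3. No degree-2 surface has this shape.
(b) Reading off the gridlines: no y-intercept at any integer in the box; one z-axis crossing is at z = 1.
(c) These observations pin down the coefficients.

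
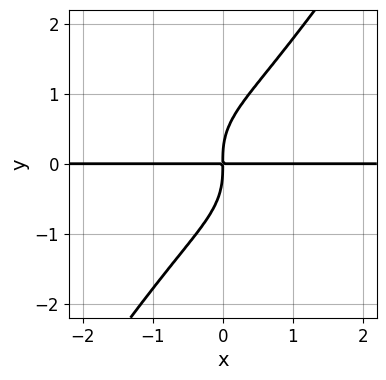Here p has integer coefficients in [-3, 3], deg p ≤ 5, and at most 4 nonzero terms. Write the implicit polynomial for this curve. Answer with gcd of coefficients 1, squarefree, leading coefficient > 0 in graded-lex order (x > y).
1. Degree: no degree-3 curve has this shape, so deg p = 4.
2. Checking where it meets the axes: every point of the x-axis in the box is on the curve.
3. These observations pin down the coefficients.

2*x^3*y + 2*x*y^3 - 2*y^4 + 3*x*y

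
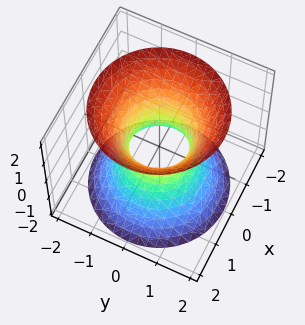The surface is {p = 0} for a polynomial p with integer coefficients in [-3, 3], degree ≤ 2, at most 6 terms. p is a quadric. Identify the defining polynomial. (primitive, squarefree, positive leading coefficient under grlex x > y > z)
The degree is 2 — one connected sheet with a waist; a quadric.
Symmetries: mirror symmetry z ↦ −z ⇒ only even powers of z; the surface is invariant under rotation about z: p = q(x² + y², z).
From the axis intercepts and sections: the surface avoids every integer z-axis point in the box; a circular section at z = -2 has radius between 1 and 2.
Assembling these constraints gives the stated polynomial.

3*x^2 + 3*y^2 - 2*z^2 - 2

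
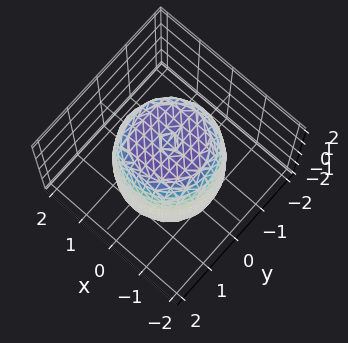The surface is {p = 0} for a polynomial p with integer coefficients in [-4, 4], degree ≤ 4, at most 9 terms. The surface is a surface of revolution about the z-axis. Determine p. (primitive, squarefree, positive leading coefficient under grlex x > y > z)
2*x^4 + 4*x^2*y^2 + 2*y^4 - 2*x^2 - 2*y^2 + z^2 - 3

The degree is 4 — a generic line meets the surface in up to 4 points.
By symmetry, every cross-section ⟂ z is a circle, so x, y appear only via x² + y².
From the axis intercepts and sections: a circular section at z = -1 has radius between 1 and 2.
Assembling these constraints gives the stated polynomial.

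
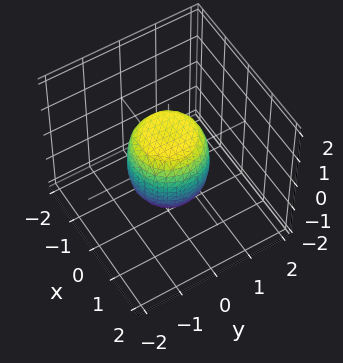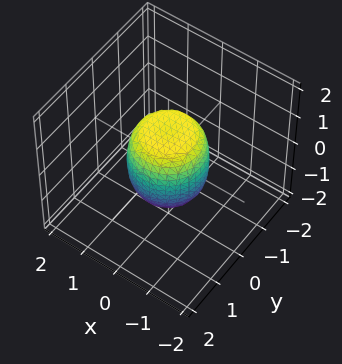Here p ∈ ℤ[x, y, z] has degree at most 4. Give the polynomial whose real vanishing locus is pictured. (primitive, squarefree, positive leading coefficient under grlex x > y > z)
2*x^4 + 4*x^2*y^2 + 2*y^4 - x^2 - y^2 + z^2 - 1

The degree is 4 — no degree-3 surface has this shape.
Symmetry: the surface is invariant under rotation about z: p = q(x² + y², z).
Against the integer gridlines: a circular section at z = -1 has radius between 0 and 1; the y-axis gridline crossings are at y ∈ {-1, 1}; the z-axis gridline crossings are at z ∈ {-1, 1}.
Fitting integer coefficients to these (and the overall shape) gives p.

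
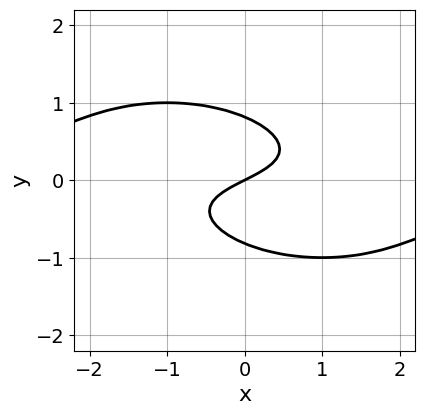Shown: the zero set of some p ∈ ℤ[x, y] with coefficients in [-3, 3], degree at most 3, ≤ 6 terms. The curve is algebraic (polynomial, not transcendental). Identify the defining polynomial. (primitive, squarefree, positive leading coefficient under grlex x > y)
x^2*y + x*y^2 + 3*y^3 + x - 2*y

Degree: the shape is more complex than any degree-2 curve, so deg p = 3.
From the visible intercepts: it meets the y-axis at y = 0 (among the integer gridlines); it meets the x-axis at x = 0 (among the integer gridlines).
Putting this together gives p.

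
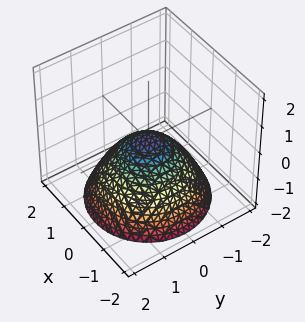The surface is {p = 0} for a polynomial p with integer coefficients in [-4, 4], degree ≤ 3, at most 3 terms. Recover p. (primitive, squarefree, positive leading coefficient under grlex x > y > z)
2*x^2 + 2*y^2 + 3*z

The degree is 2 — a single bowl opening along one axis; a quadric.
Symmetries: the z-axis is an axis of rotation, so x and y enter only as x² + y².
Reading off the gridlines: it meets the y-axis at y = 0 (among the integer gridlines); it meets the z-axis at z = 0 (among the integer gridlines); a circular section at z = -2 has radius between 1 and 2.
Matching integer coefficients to the picture gives p.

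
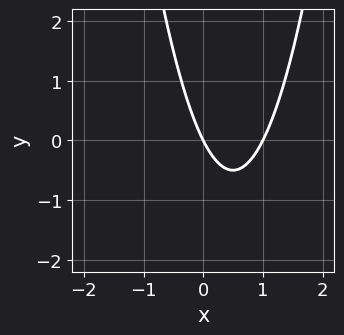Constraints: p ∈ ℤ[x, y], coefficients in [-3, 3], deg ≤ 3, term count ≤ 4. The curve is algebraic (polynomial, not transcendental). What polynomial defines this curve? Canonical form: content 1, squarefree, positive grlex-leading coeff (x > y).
The degree is 2 — no degree-1 curve has this shape.
Observable constraints: it meets the y-axis at y = 0 (among the integer gridlines); the x-axis gridline crossings are at x ∈ {0, 1}.
Matching integer coefficients to the picture gives p.

2*x^2 - 2*x - y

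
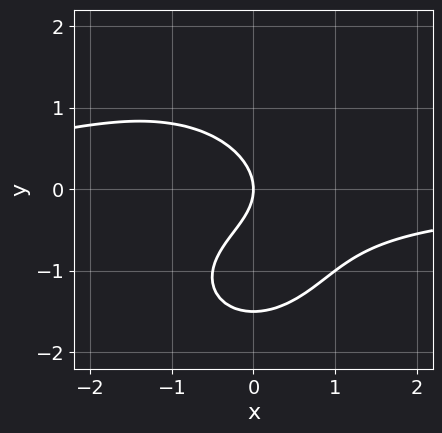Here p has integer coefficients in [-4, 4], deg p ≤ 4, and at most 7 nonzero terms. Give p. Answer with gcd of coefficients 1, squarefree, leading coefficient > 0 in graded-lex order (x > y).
2*x^2*y + 2*y^3 + 2*x*y + 3*y^2 + 3*x

First, the degree is 3 — the shape is more complex than any degree-2 curve.
Then, against the integer gridlines: one x-axis crossing is at x = 0; one y-axis crossing is at y = 0.
Finally, assembling these constraints gives the stated polynomial.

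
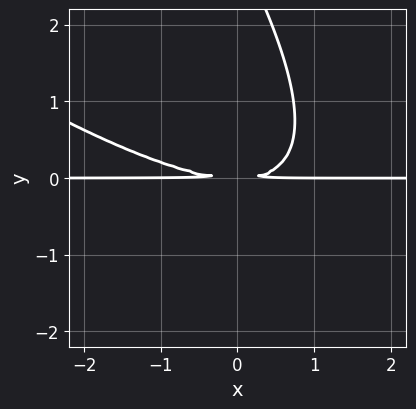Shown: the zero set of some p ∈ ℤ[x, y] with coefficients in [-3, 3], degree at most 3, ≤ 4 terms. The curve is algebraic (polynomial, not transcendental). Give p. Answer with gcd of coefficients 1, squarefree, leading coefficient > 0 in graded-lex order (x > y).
x^2*y + 2*x*y^2 + y^3 - 3*y^2

(a) Degree: a generic line meets the curve in up to 3 points, so deg p = 3.
(b) Reading off the gridlines: the visible x-axis segment lies entirely on the curve.
(c) Putting this together gives p.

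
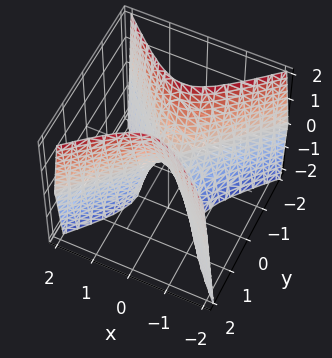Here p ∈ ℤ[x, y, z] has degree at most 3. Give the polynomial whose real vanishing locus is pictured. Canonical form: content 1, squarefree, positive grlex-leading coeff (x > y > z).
First, deg p = 2. A saddle surface; a quadric.
Then, symmetries: the x ↦ −x reflection is a symmetry, so x appears only in even powers; the y ↦ −y reflection is a symmetry, so y appears only in even powers.
Next, observable constraints: it crosses the z-axis at the gridline z = 0; it meets the x-axis at x = 0 (among the integer gridlines).
Finally, solving for integer coefficients yields p as stated.

3*x^2 - 3*y^2 + z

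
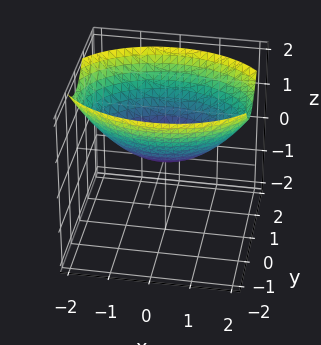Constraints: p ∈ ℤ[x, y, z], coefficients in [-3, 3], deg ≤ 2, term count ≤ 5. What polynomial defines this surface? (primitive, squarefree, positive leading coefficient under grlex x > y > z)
x^2 + 2*y^2 - 3*z

1. The degree is 2 — a single bowl opening along one axis; a quadric.
2. Symmetries: mirror symmetry y ↦ −y ⇒ only even powers of y; it's symmetric under x → −x, forcing even powers of x.
3. From the visible intercepts: it meets the z-axis at z = 0 (among the integer gridlines); it meets the y-axis at y = 0 (among the integer gridlines); one x-axis crossing is at x = 0.
4. Assembling these constraints gives the stated polynomial.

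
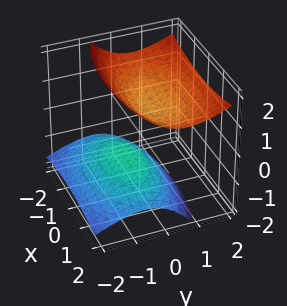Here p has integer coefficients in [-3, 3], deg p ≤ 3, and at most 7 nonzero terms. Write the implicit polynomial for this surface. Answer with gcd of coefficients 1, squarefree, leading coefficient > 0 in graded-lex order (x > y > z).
x^2 + 3*y^2 - 3*y*z - 3*z^2 + 2

(a) I count 2 distinct pieces. They look like related sheets of one shape, so recover p as a whole.
(b) Degree: no degree-1 surface has this shape, so deg p = 2.
(c) From the axis intercepts and sections: no x-intercept at any integer in the box; the surface avoids every integer y-axis point in the box.
(d) Assembling these constraints gives the stated polynomial.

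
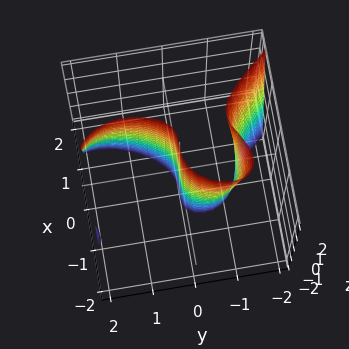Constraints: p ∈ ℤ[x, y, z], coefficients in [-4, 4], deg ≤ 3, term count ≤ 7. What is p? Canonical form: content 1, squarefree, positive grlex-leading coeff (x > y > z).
1. deg p = 3.
2. Against the integer gridlines: every point of the z-axis in the box is on the surface; it crosses the x-axis at the gridline x = 0.
3. These observations pin down the coefficients.

3*x^3 + x*y*z + y^3 - y^2 - 3*y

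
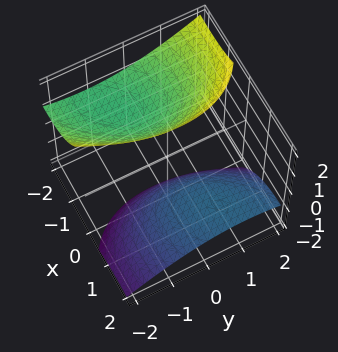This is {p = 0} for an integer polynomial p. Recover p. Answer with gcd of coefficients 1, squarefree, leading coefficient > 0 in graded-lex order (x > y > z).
x^2 - x*y + 3*x*z + y^2 - z^2 + 2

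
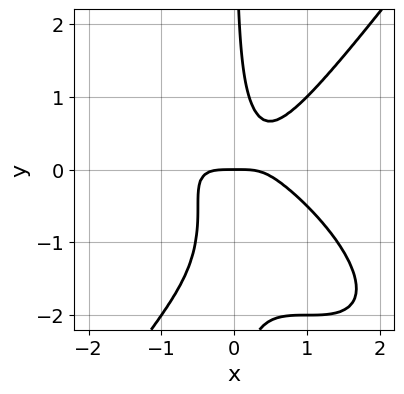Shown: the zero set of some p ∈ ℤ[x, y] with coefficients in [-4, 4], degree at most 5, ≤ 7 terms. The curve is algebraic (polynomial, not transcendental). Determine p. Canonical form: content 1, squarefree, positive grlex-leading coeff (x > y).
2*x^4 + 2*x^3*y - 2*x*y^3 - 3*x*y^2 + y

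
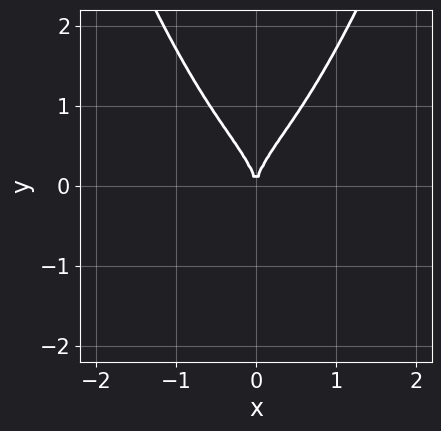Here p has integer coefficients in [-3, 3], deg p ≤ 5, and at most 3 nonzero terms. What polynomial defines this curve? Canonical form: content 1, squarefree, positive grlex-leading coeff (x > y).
(a) deg p = 4.
(b) Symmetries: it's symmetric under x → −x, forcing even powers of x.
(c) From the axis intercepts and sections: one x-axis crossing is at x = 0; it meets the y-axis at y = 0 (among the integer gridlines).
(d) Solving for integer coefficients yields p as stated.

3*x^4 - y^3 + 2*x^2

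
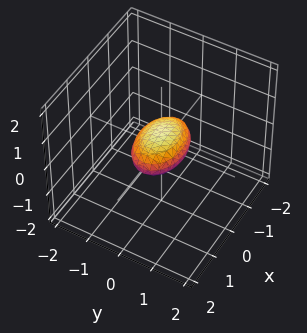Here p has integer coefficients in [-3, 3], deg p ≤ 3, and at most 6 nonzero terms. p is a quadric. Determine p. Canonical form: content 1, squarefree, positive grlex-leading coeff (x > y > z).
(a) deg p = 2. A closed, bounded, convex surface; a quadric.
(b) Symmetries: it's symmetric under z → −z, forcing even powers of z; the x ↦ −x reflection is a symmetry, so x appears only in even powers; mirror symmetry y ↦ −y ⇒ only even powers of y.
(c) Reading off the gridlines: the x-axis gridline crossings are at x ∈ {-1, 1}.
(d) Fitting integer coefficients to these (and the overall shape) gives p.

x^2 + 2*y^2 + 3*z^2 - 1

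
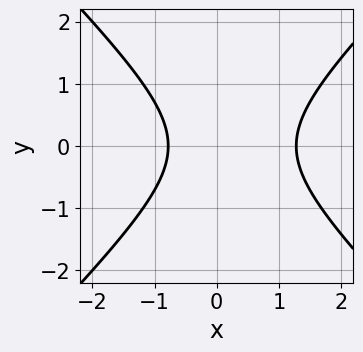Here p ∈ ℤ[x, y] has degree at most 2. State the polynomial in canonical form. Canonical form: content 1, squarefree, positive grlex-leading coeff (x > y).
First, degree: the shape is more complex than any degree-1 curve, so deg p = 2.
Then, symmetries: it's symmetric under y → −y, forcing even powers of y.
Next, from the visible intercepts: no y-intercept at any integer in the box.
Finally, together with the visible shape, these determine p as stated.

2*x^2 - 2*y^2 - x - 2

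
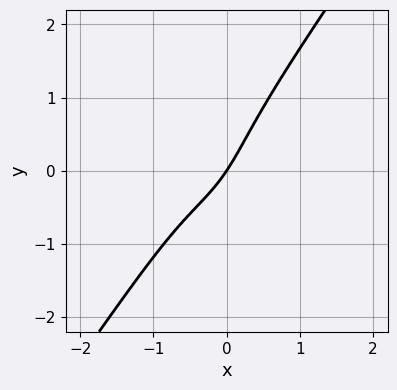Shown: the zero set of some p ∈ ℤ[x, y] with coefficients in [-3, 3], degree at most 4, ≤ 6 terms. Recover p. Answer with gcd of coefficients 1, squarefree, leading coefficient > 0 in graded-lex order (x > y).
3*x^3 - y^3 + 2*x^2 + 3*x - 2*y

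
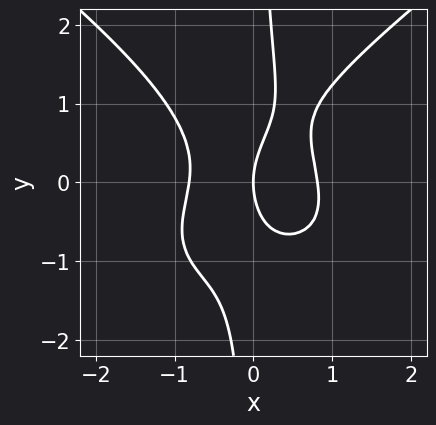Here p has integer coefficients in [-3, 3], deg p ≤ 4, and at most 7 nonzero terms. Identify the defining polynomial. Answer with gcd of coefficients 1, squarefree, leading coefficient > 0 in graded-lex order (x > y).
x^3*y - 2*x*y^3 + 3*x^3 + y^2 - 2*x

Degree: the shape is more complex than any degree-3 curve, so deg p = 4.
Observable constraints: one x-axis crossing is at x = 0; it crosses the y-axis at the gridline y = 0.
Putting this together gives p.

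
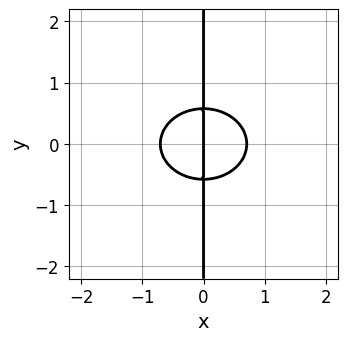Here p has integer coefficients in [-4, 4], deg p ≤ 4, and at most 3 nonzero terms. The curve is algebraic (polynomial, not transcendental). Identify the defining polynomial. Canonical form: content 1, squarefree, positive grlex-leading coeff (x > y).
(a) The degree is 3 — the shape is more complex than any degree-2 curve.
(b) Symmetries: the y ↦ −y reflection is a symmetry, so y appears only in even powers.
(c) Against the integer gridlines: one x-axis crossing is at x = 0; every point of the y-axis in the box is on the curve.
(d) Together with the visible shape, these determine p as stated.

2*x^3 + 3*x*y^2 - x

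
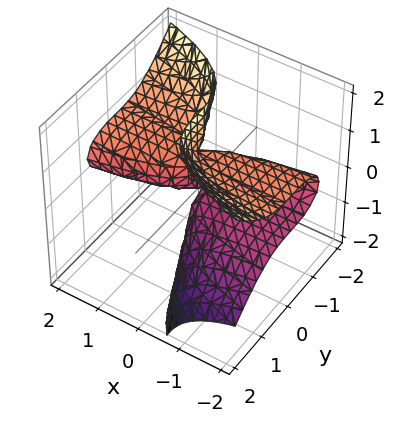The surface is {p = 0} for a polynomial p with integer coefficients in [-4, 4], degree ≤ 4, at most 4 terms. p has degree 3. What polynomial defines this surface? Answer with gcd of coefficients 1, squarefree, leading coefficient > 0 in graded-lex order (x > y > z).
2*x*z^2 + y^3 - 2*x*z

Degree: no degree-2 surface has this shape, so deg p = 3.
Reading off the gridlines: it meets the y-axis at y = 0 (among the integer gridlines); every point of the x-axis in the box is on the surface; every point of the z-axis in the box is on the surface.
Fitting integer coefficients to these (and the overall shape) gives p.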